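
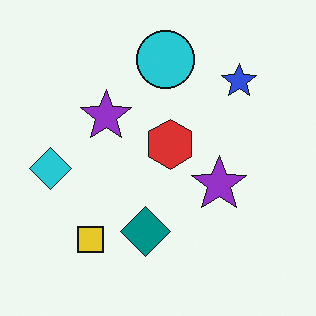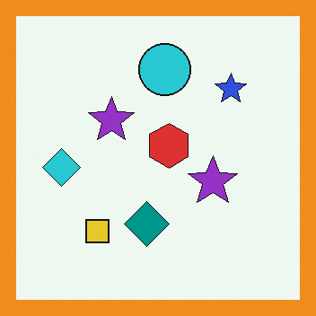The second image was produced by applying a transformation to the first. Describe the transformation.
The second image is the first framed with a orange border.

A solid orange frame runs around the edge of the second image, with the content slightly shrunk inside it.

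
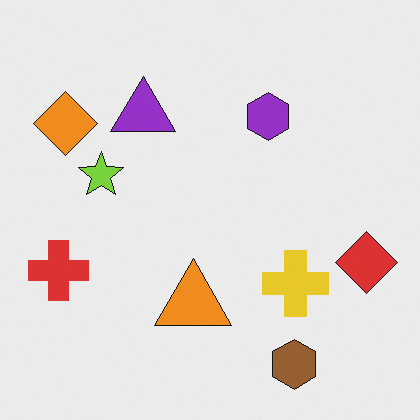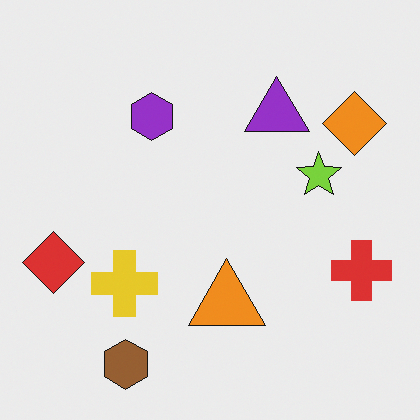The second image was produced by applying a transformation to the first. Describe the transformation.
Flipped horizontally (left ↔ right).

The red diamond is in the right of the first image and the left of the second — shapes on opposite sides of the vertical midline have swapped in a mirror flip.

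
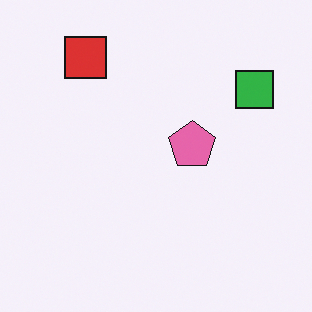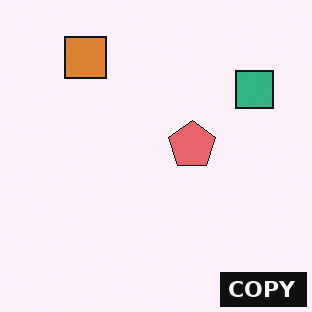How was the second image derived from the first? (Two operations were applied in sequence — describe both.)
This is the original image hue-shifted slightly, then watermarked with the text "COPY" in the lower-right corner.

Every shape's color has rotated by the same amount around the hue wheel — a uniform hue shift. A dark label reading "COPY" appears in the lower-right corner.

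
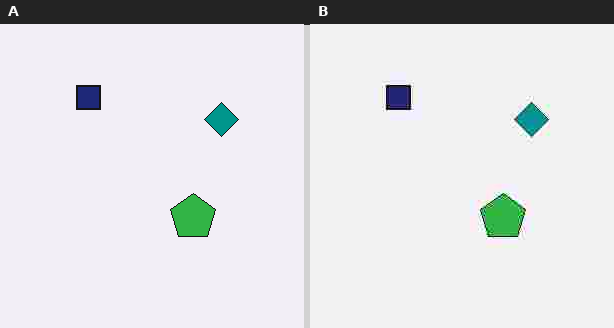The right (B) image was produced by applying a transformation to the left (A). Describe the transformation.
Degraded with heavy JPEG compression.

Blocky 8×8 compression artifacts appear around shape edges and the flat background shows ringing — characteristic JPEG degradation.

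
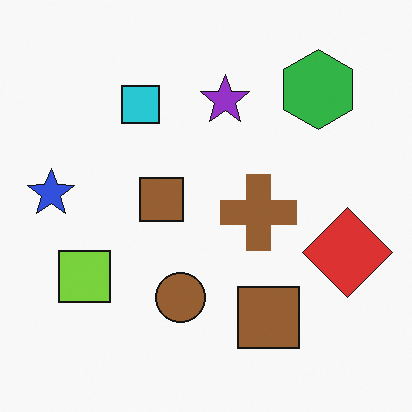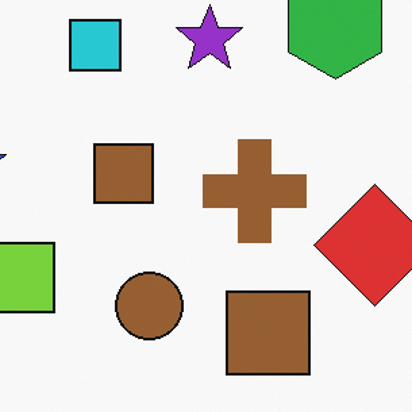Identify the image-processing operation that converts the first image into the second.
The transformation is: cropped to a modestly smaller region and rescaled.

The visible shapes are larger and the field of view is narrower; shapes near the original edges may be partly or wholly outside the frame — a crop-and-rescale.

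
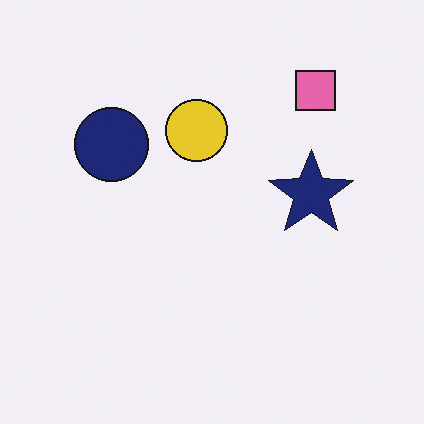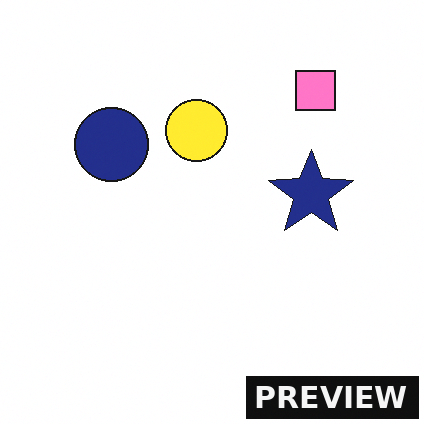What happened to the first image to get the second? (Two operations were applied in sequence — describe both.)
The second image is the first slightly brightened, then watermarked with the text "PREVIEW" in the lower-right corner.

Every pixel — background and shapes alike — is uniformly brightened. A dark label reading "PREVIEW" appears in the lower-right corner.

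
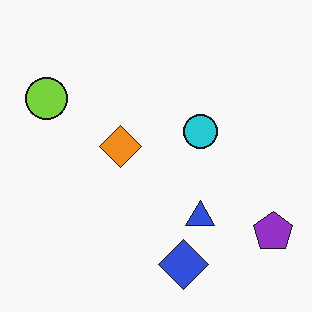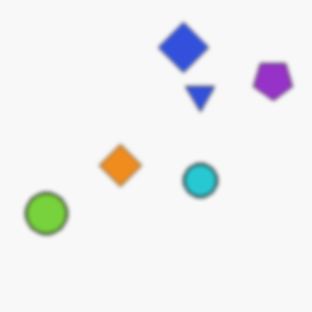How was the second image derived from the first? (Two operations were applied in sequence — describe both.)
The transformation is: flipped vertically (top ↔ bottom), then slightly softened.

The blue diamond is in the bottom of the first image and the top of the second — shapes on opposite sides of the horizontal midline have swapped in a mirror flip. Shape edges and outlines are uniformly softened across the whole image.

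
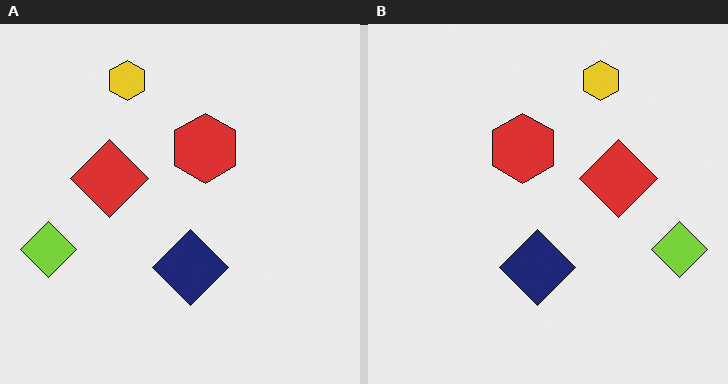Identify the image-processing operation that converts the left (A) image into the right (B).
Flipped horizontally (left ↔ right).

The lime diamond is in the left of the left (A) image and the right of the right (B) — shapes on opposite sides of the vertical midline have swapped in a mirror flip.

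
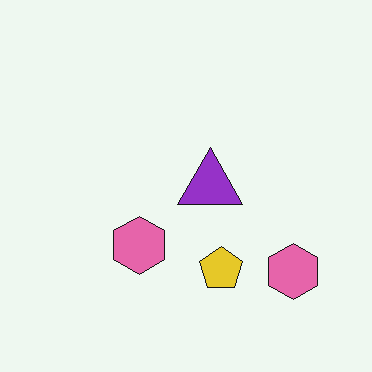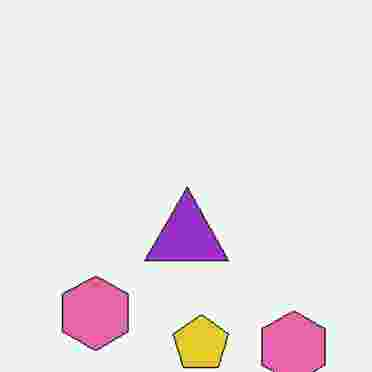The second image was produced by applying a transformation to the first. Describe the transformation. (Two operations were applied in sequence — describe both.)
Cropped slightly and scaled back up, then heavily JPEG-compressed with obvious blocking artifacts.

The visible shapes are larger and the field of view is narrower; shapes near the original edges may be partly or wholly outside the frame — a crop-and-rescale. Blocky 8×8 compression artifacts appear around shape edges and the flat background shows ringing — characteristic JPEG degradation.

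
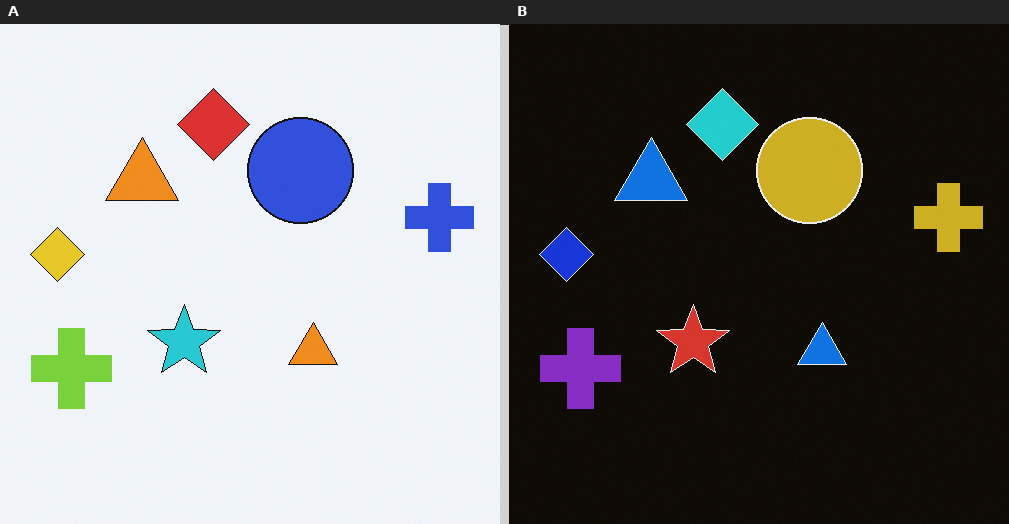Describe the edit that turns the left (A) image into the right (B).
The image was color-inverted (negative).

The light background has become dark and every shape's color is its complement — a photographic negative.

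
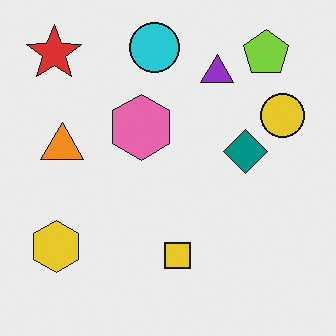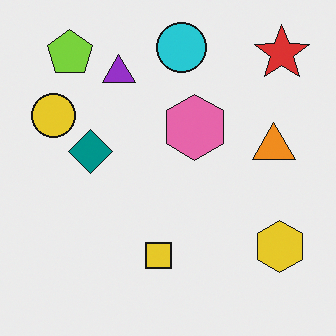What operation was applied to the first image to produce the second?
The transformation is: flipped horizontally (left ↔ right).

The yellow circle is in the right of the first image and the left of the second — shapes on opposite sides of the vertical midline have swapped in a mirror flip.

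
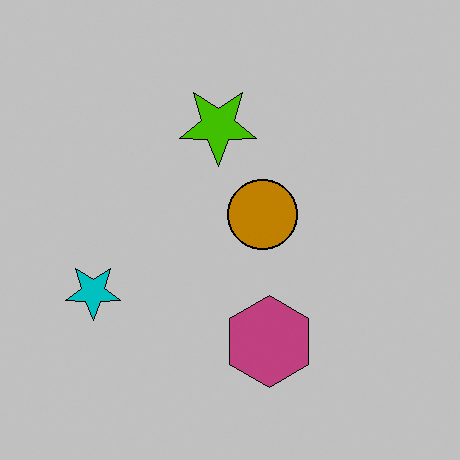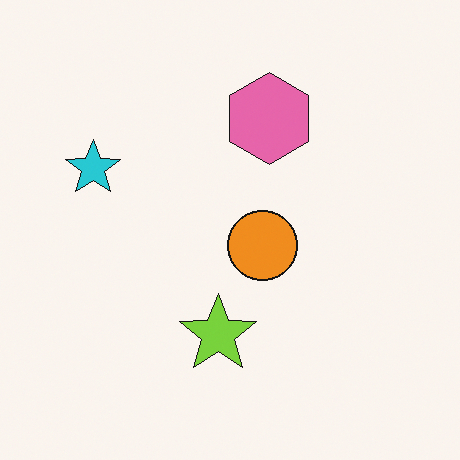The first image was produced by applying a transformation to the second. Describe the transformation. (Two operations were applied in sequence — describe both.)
The image was aggressively posterized, then flipped vertically (top ↔ bottom).

Each flat color has snapped to a coarser quantized level — most visibly, the near-white background has dropped to a flat grey. The pink hexagon is in the top of the second image and the bottom of the first — shapes on opposite sides of the horizontal midline have swapped in a mirror flip.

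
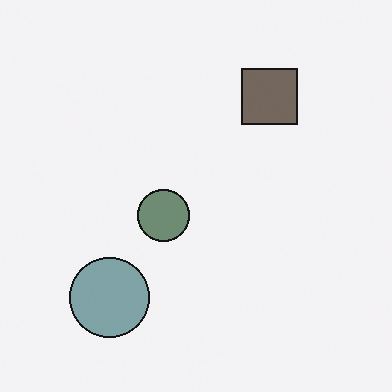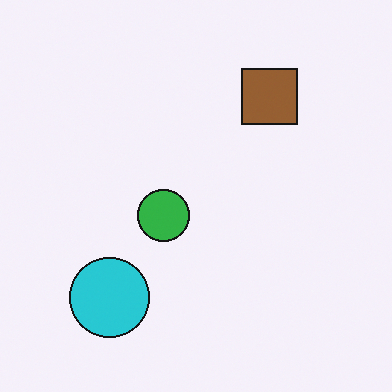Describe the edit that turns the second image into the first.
This is the original image made much more muted (saturation change).

All colors are more muted and greyish — a global saturation change.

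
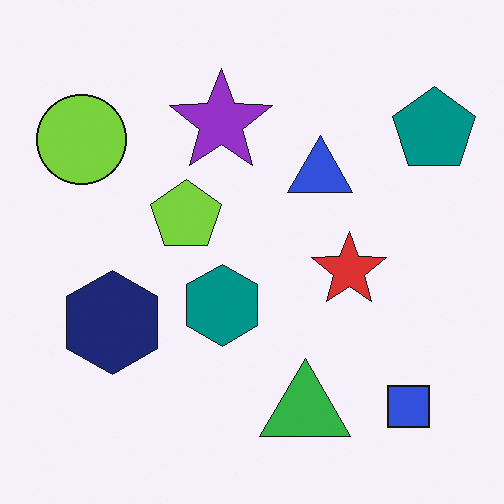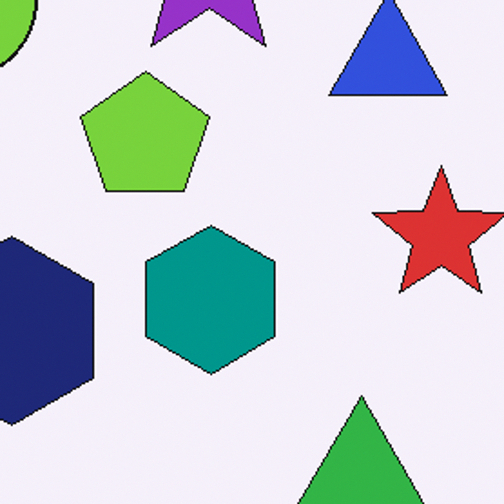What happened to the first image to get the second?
The transformation is: cropped tightly and scaled back up.

The visible shapes are larger and the field of view is narrower; shapes near the original edges may be partly or wholly outside the frame — a crop-and-rescale.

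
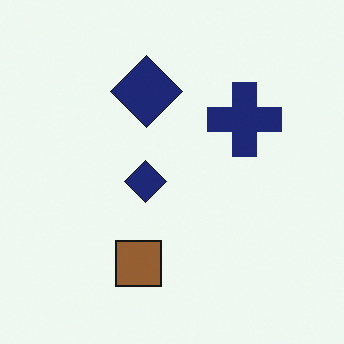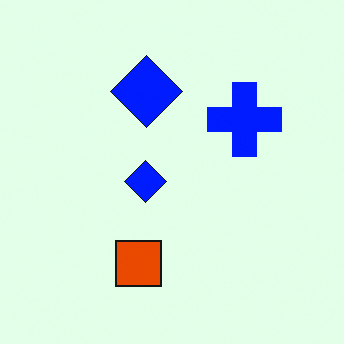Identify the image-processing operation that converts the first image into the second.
This is the original image made much more vivid (saturation change).

All colors are more vivid — a global saturation change.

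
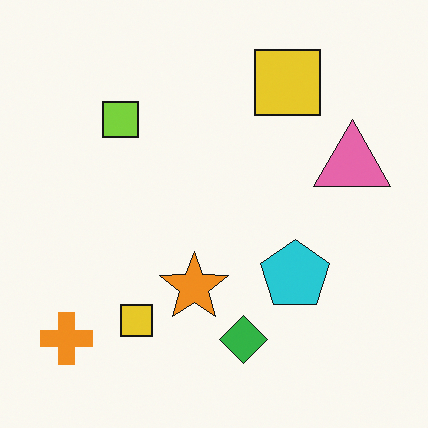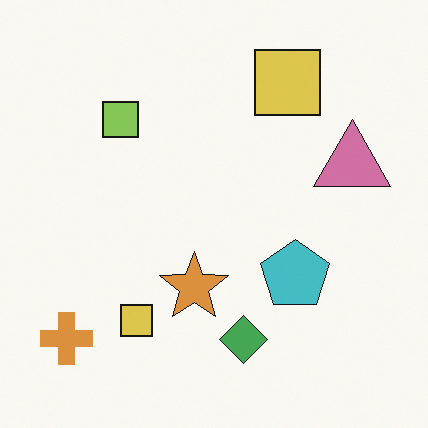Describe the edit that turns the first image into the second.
This is the original image slightly desaturated.

All colors are more muted and greyish — a global saturation change.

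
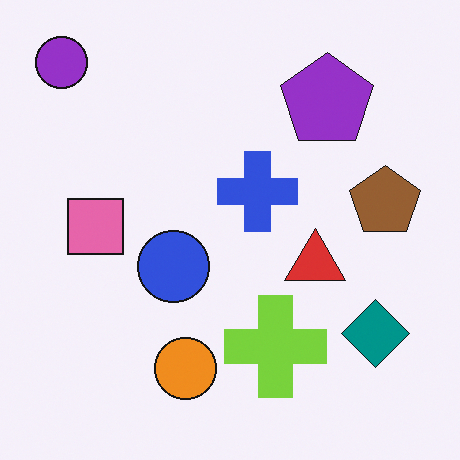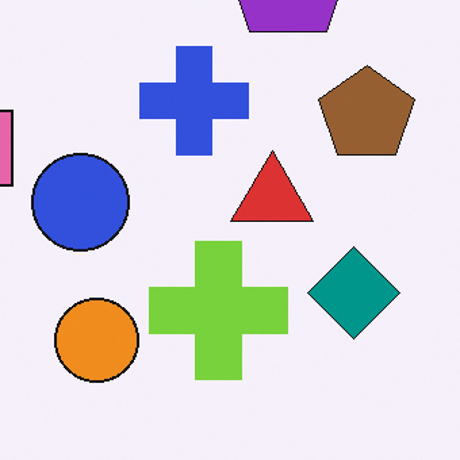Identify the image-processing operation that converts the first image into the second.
Cropped slightly and scaled back up.

The visible shapes are larger and the field of view is narrower; shapes near the original edges may be partly or wholly outside the frame — a crop-and-rescale.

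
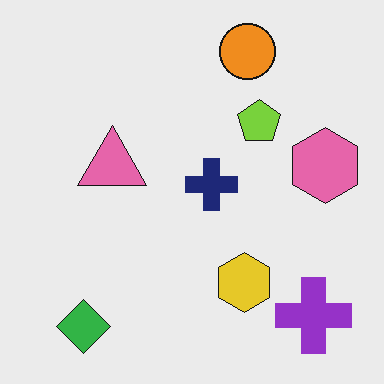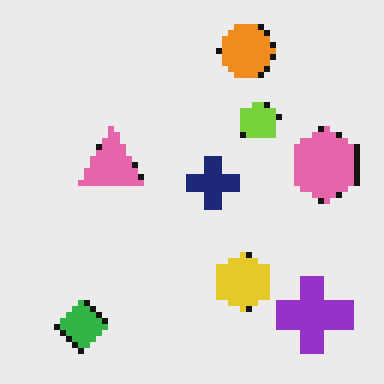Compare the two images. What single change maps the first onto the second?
The transformation is: moderately pixelated.

Shapes are reduced to large square blocks; fine edges and outlines are lost — a downscale-then-upscale (mosaic) effect.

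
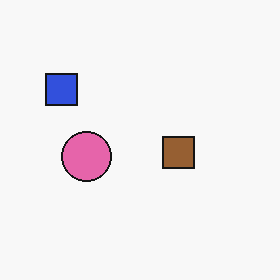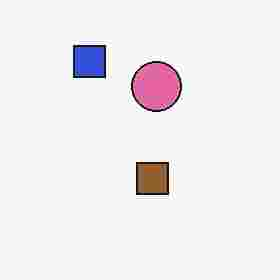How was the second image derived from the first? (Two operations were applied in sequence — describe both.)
The image was transposed (reflected across the top-left ↔ bottom-right diagonal), then degraded with heavy JPEG compression.

Shapes have swapped their row and column positions — what was in the top-right is now in the bottom-left — a diagonal reflection. Blocky 8×8 compression artifacts appear around shape edges and the flat background shows ringing — characteristic JPEG degradation.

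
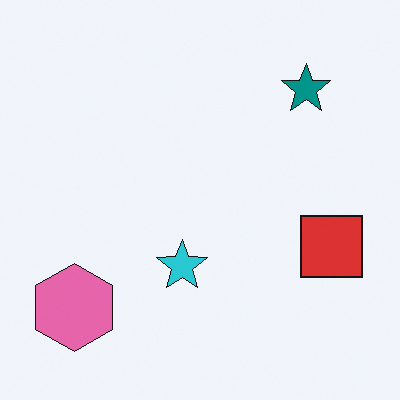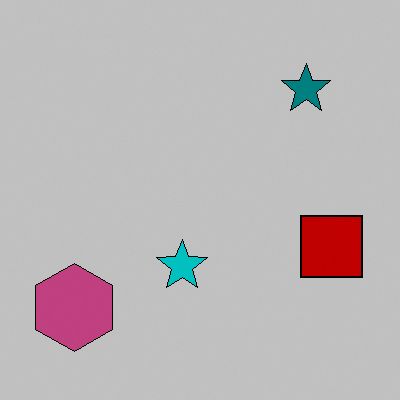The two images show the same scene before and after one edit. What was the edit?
This is the original image heavily posterized to just a handful of flat colors.

Each flat color has snapped to a coarser quantized level — most visibly, the near-white background has dropped to a flat grey.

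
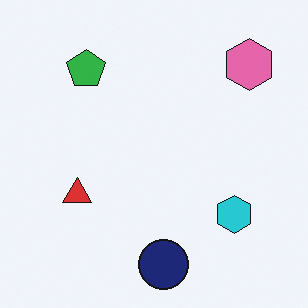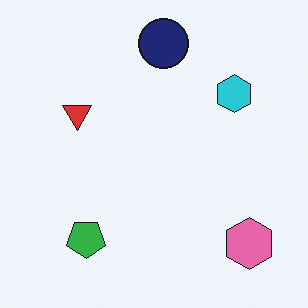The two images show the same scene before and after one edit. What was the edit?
It was flipped vertically (top ↔ bottom).

The navy circle is in the bottom of the first image and the top of the second — shapes on opposite sides of the horizontal midline have swapped in a mirror flip.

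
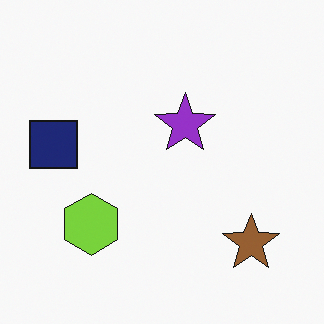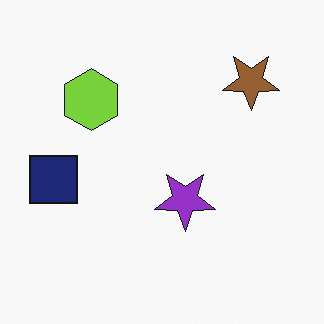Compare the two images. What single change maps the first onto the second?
The transformation is: flipped vertically (top ↔ bottom).

The brown star is in the bottom-right of the first image and the top-right of the second — shapes on opposite sides of the horizontal midline have swapped in a mirror flip.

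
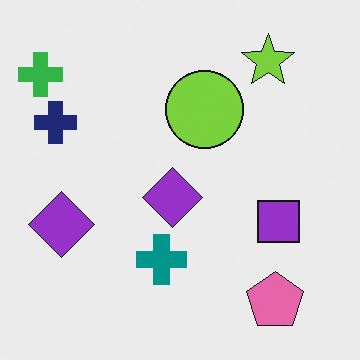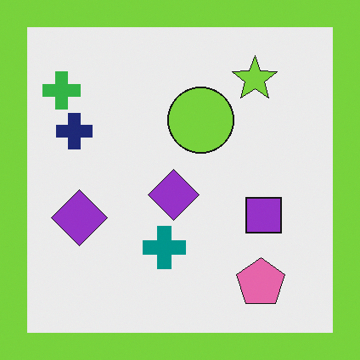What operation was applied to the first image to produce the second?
The second image is the first framed with a lime border.

A solid lime frame runs around the edge of the second image, with the content slightly shrunk inside it.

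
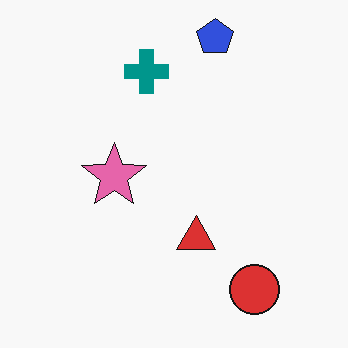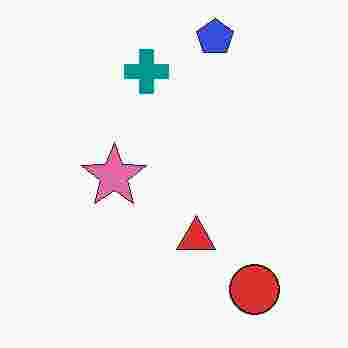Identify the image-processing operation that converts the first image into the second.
Degraded with heavy JPEG compression.

Blocky 8×8 compression artifacts appear around shape edges and the flat background shows ringing — characteristic JPEG degradation.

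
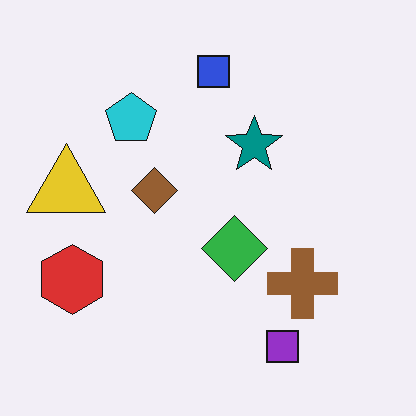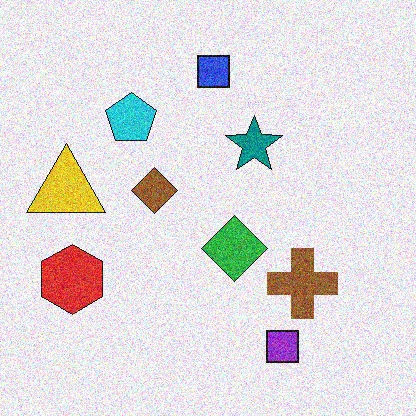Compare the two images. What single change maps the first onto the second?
The second image is the first degraded with strong gaussian noise.

Random speckle covers the whole image, including the flat background.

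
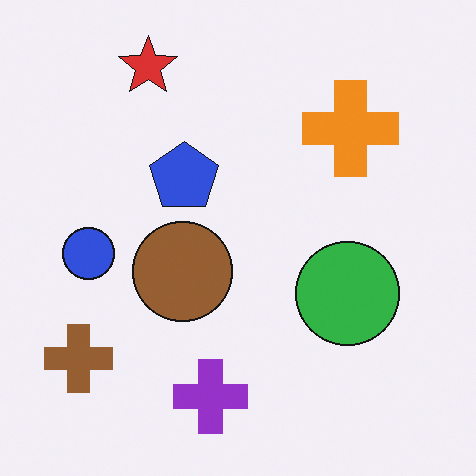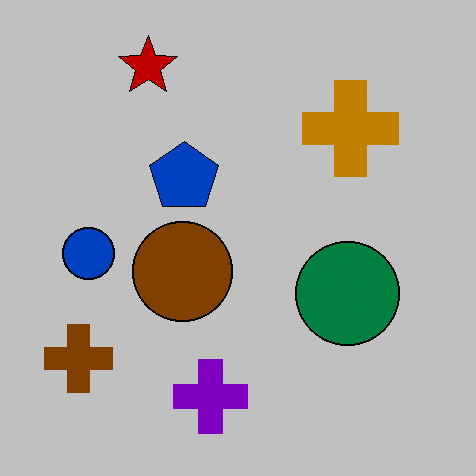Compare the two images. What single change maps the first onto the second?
The transformation is: heavily posterized to just a handful of flat colors.

Each flat color has snapped to a coarser quantized level — most visibly, the near-white background has dropped to a flat grey.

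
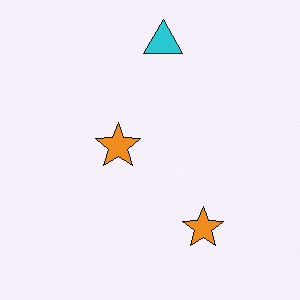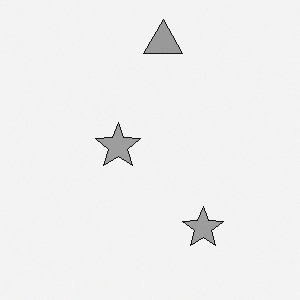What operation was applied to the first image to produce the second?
The image was converted to grayscale.

All color is removed — every shape is now a shade of grey.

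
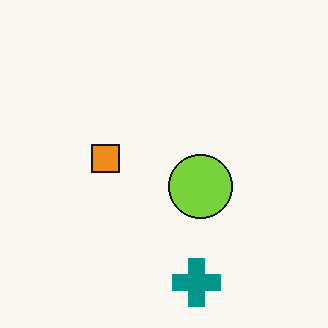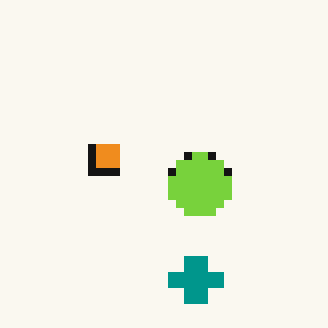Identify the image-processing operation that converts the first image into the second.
The transformation is: moderately pixelated.

Shapes are reduced to large square blocks; fine edges and outlines are lost — a downscale-then-upscale (mosaic) effect.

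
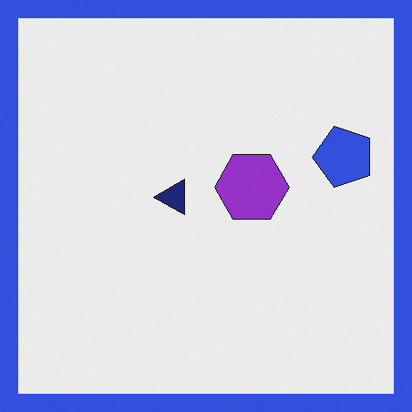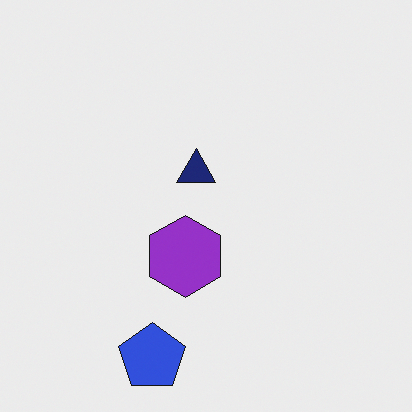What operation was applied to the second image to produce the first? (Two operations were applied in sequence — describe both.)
Transposed (reflected across the top-left ↔ bottom-right diagonal), then framed with a blue border.

Shapes have swapped their row and column positions — what was in the top-right is now in the bottom-left — a diagonal reflection. A solid blue frame runs around the edge of the first image, with the content slightly shrunk inside it.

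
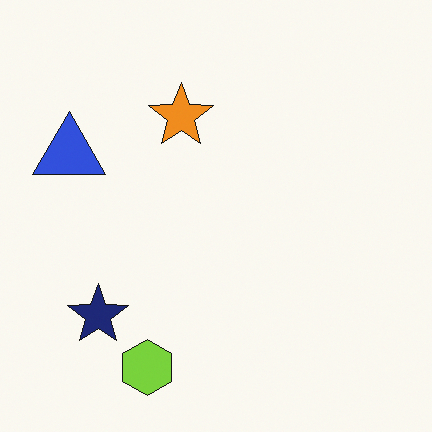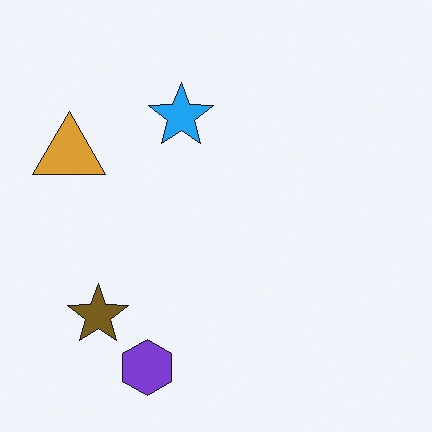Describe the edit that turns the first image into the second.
The image was hue-shifted through roughly half the color wheel.

Every shape's color has rotated by the same amount around the hue wheel — a uniform hue shift.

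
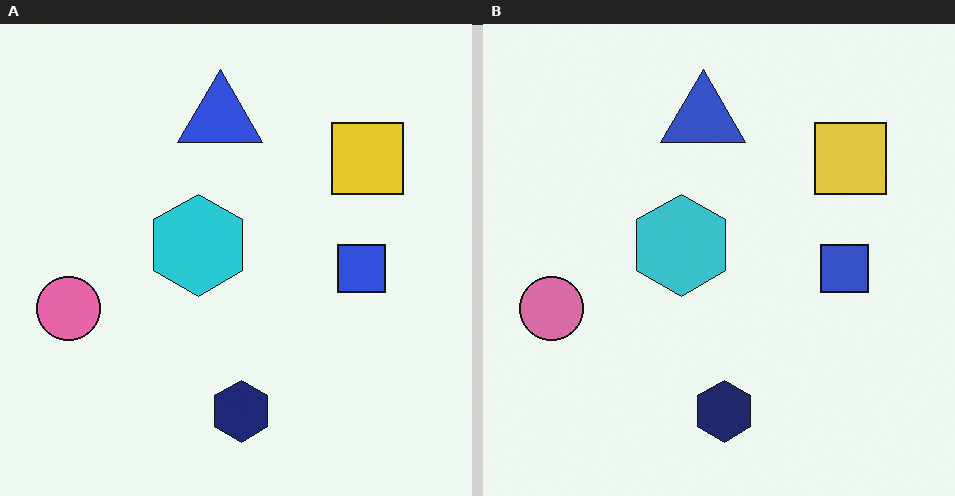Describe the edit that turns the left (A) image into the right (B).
This is the original image slightly desaturated.

All colors are more muted and greyish — a global saturation change.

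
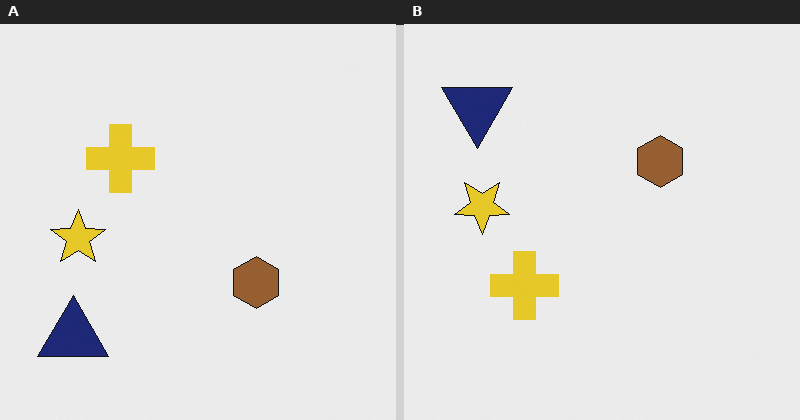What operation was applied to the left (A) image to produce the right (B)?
The right (B) image is the left (A) flipped vertically (top ↔ bottom).

The navy triangle is in the bottom-left of the left (A) image and the top-left of the right (B) — shapes on opposite sides of the horizontal midline have swapped in a mirror flip.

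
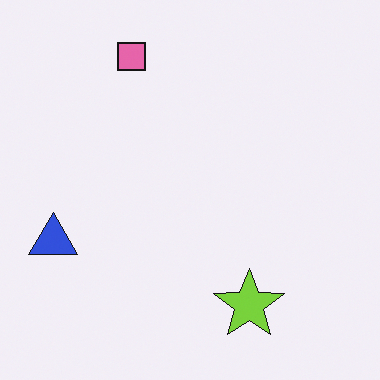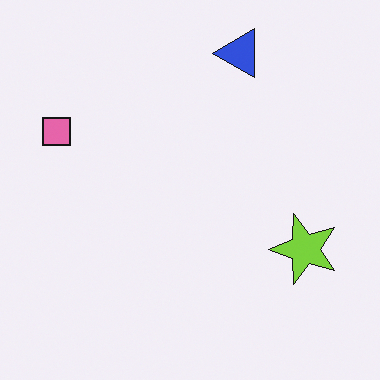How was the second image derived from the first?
It was transposed (reflected across the top-left ↔ bottom-right diagonal).

Shapes have swapped their row and column positions — what was in the top-right is now in the bottom-left — a diagonal reflection.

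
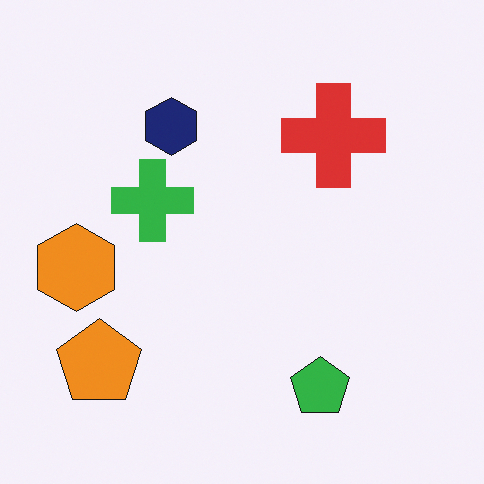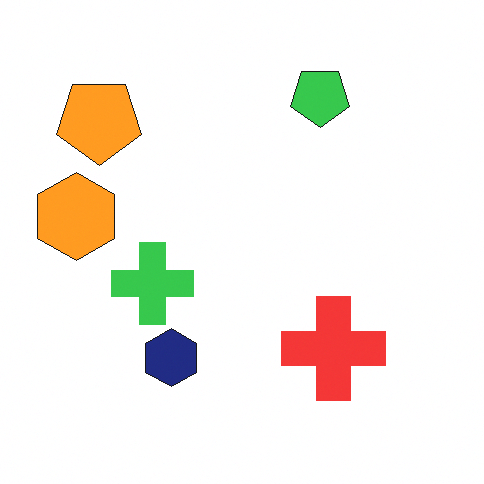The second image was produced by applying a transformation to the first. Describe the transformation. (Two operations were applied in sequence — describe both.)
The transformation is: flipped vertically (top ↔ bottom), then slightly brightened.

The green pentagon is in the bottom of the first image and the top of the second — shapes on opposite sides of the horizontal midline have swapped in a mirror flip. Every pixel — background and shapes alike — is uniformly brightened.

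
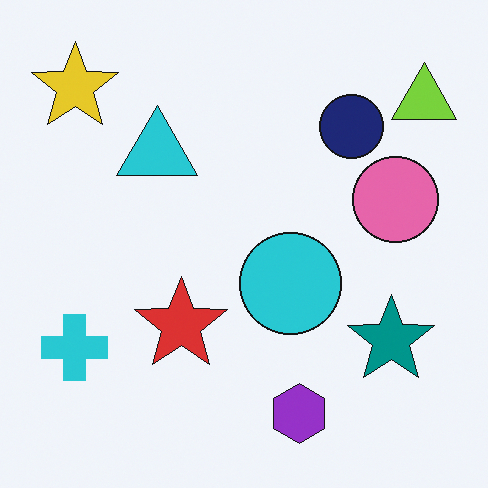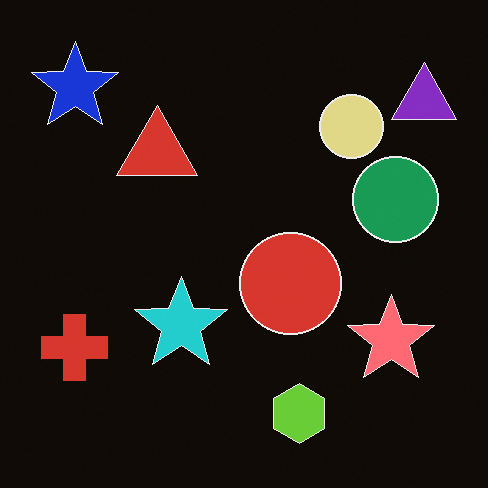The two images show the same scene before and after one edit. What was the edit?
It was color-inverted (negative).

The light background has become dark and every shape's color is its complement — a photographic negative.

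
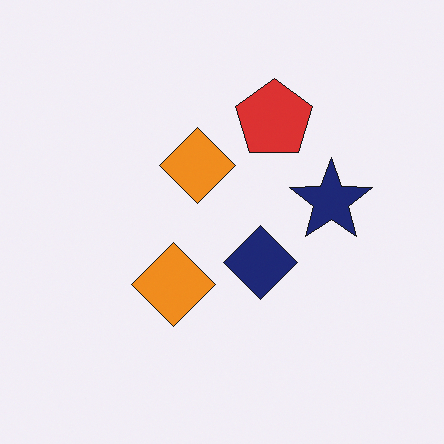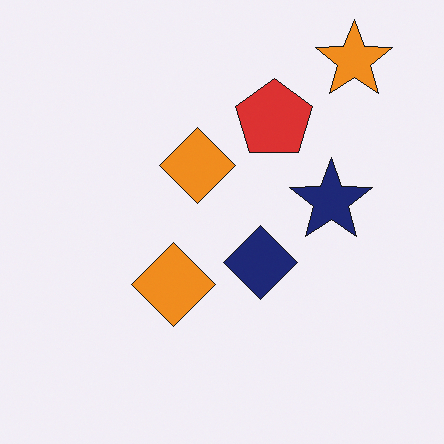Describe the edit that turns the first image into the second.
The transformation is: overlaid with an additional orange star.

An orange star appears in the second image that is absent from the first.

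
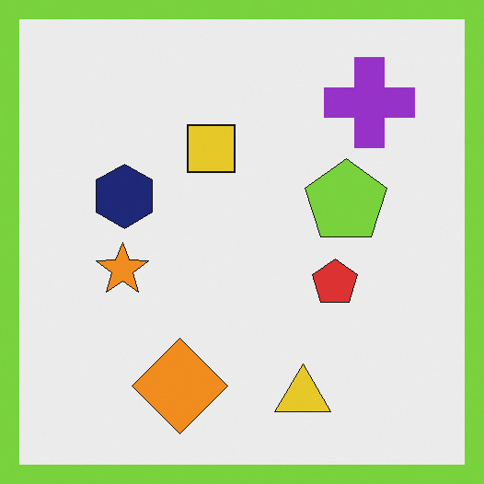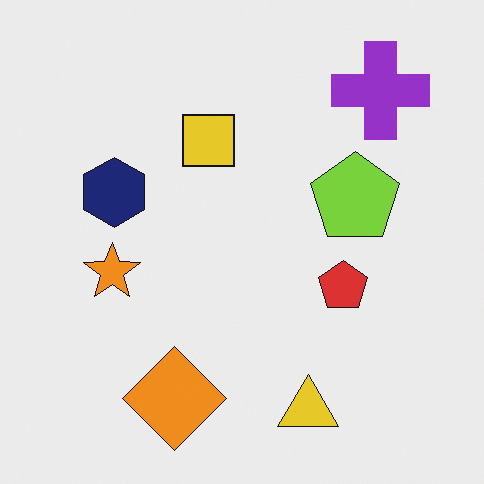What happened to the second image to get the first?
The transformation is: framed with a lime border.

A solid lime frame runs around the edge of the first image, with the content slightly shrunk inside it.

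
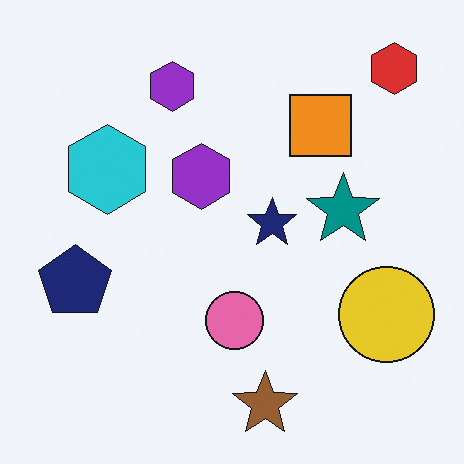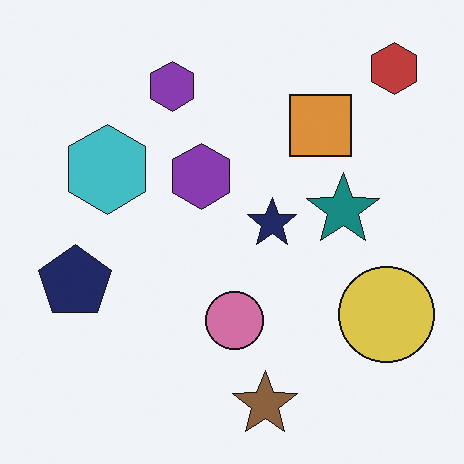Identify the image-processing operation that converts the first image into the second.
The second image is the first slightly desaturated.

All colors are more muted and greyish — a global saturation change.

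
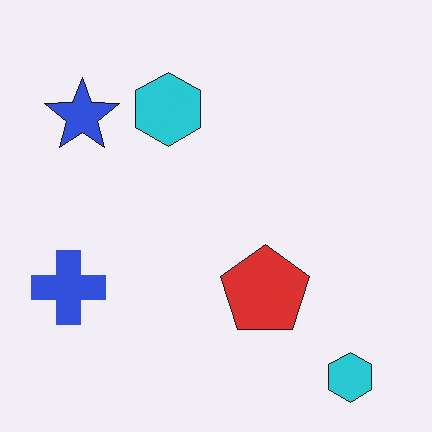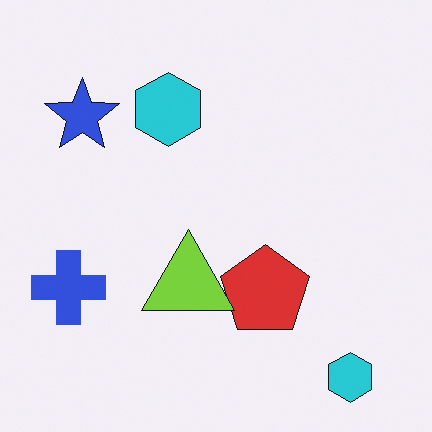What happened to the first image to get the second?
The transformation is: overlaid with an additional lime triangle.

A lime triangle appears in the second image that is absent from the first.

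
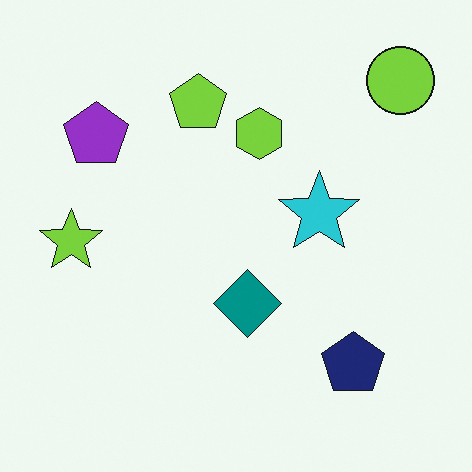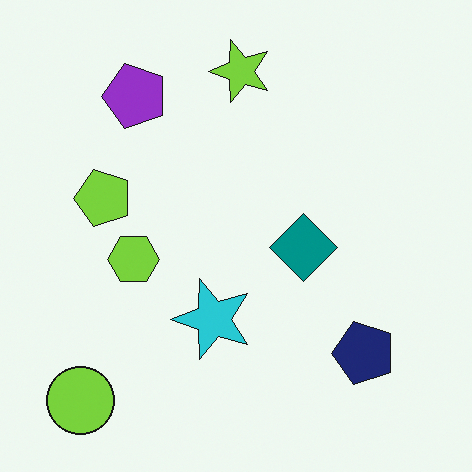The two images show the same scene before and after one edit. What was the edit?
It was transposed (reflected across the top-left ↔ bottom-right diagonal).

Shapes have swapped their row and column positions — what was in the top-right is now in the bottom-left — a diagonal reflection.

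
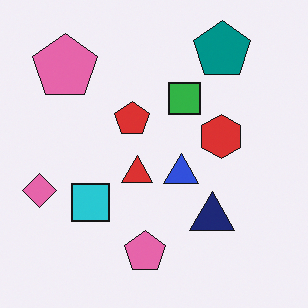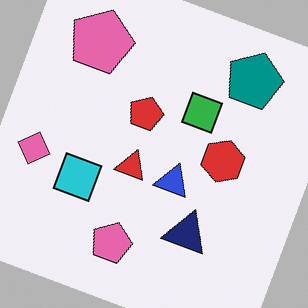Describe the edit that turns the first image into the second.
Rotated clockwise by a moderate amount.

Every shape is tilted by the same angle and the image corners show triangular fill wedges — a whole-image rotation by a non-right angle.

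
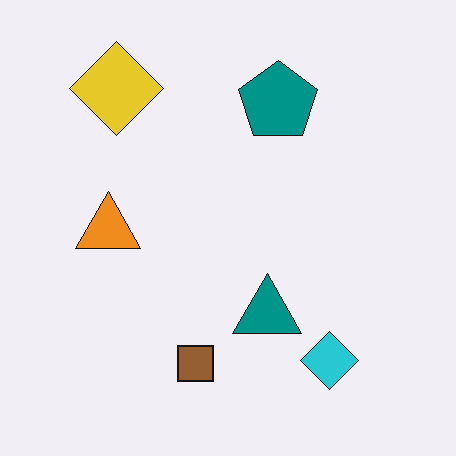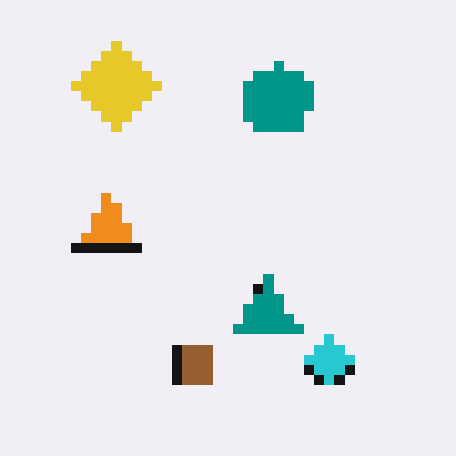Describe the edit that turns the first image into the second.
The image was heavily pixelated into large blocks.

Shapes are reduced to large square blocks; fine edges and outlines are lost — a downscale-then-upscale (mosaic) effect.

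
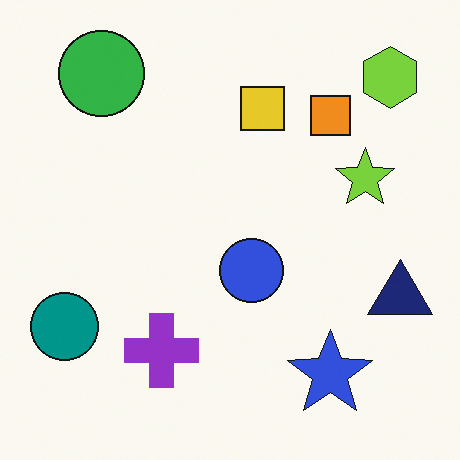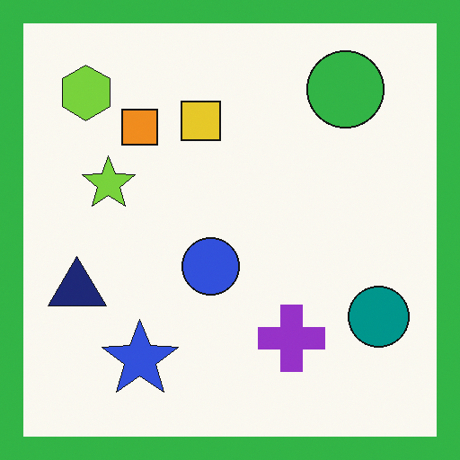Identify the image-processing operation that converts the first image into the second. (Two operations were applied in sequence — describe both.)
The image was flipped horizontally (left ↔ right), then framed with a green border.

The navy triangle is in the right of the first image and the left of the second — shapes on opposite sides of the vertical midline have swapped in a mirror flip. A solid green frame runs around the edge of the second image, with the content slightly shrunk inside it.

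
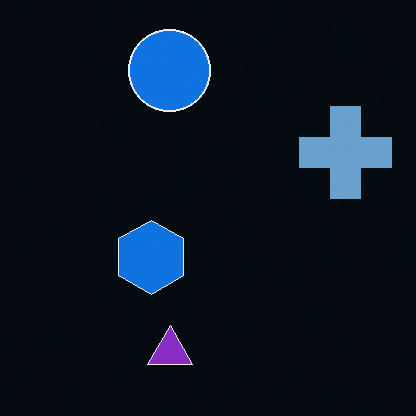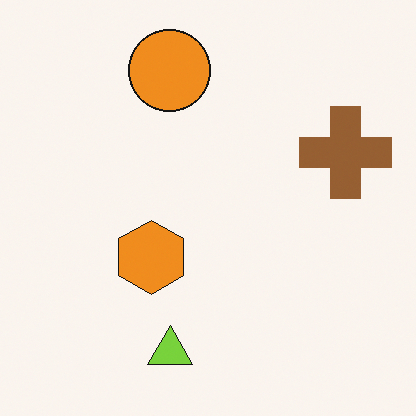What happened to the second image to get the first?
It was color-inverted (negative).

The light background has become dark and every shape's color is its complement — a photographic negative.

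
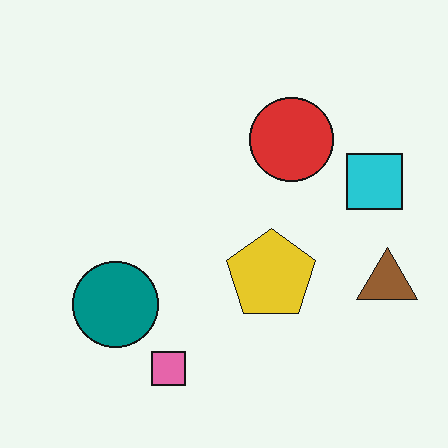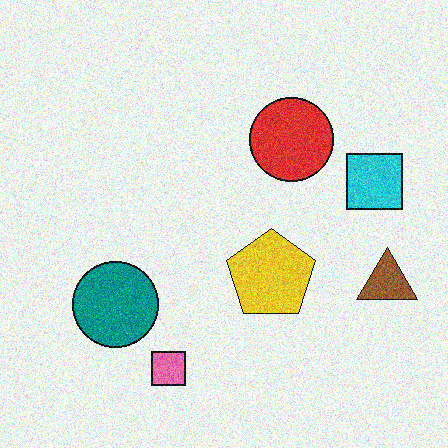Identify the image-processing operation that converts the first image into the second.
The transformation is: degraded with visible gaussian noise.

Random speckle covers the whole image, including the flat background.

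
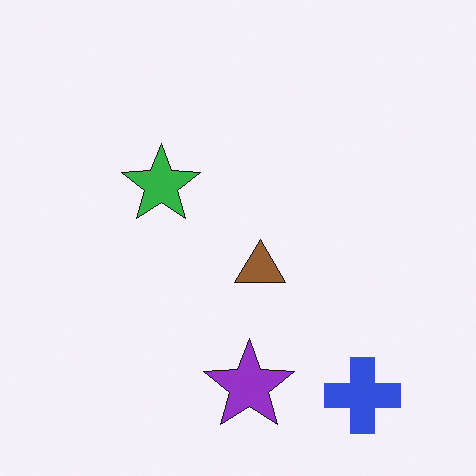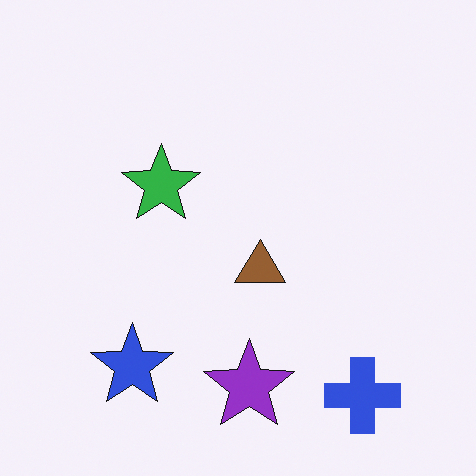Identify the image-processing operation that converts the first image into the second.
It was overlaid with an additional blue star.

A blue star appears in the second image that is absent from the first.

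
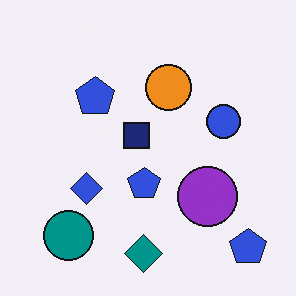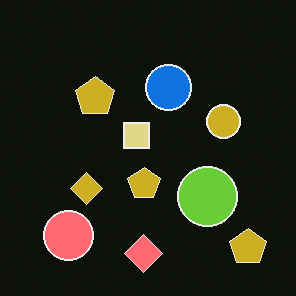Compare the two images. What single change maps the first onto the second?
The transformation is: color-inverted (negative).

The light background has become dark and every shape's color is its complement — a photographic negative.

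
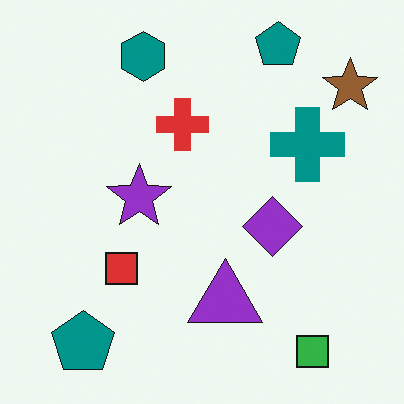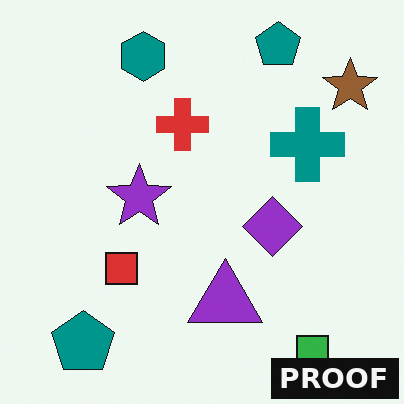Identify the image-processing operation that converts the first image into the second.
The image was watermarked with the text "PROOF" in the lower-right corner.

A dark label reading "PROOF" appears in the lower-right corner.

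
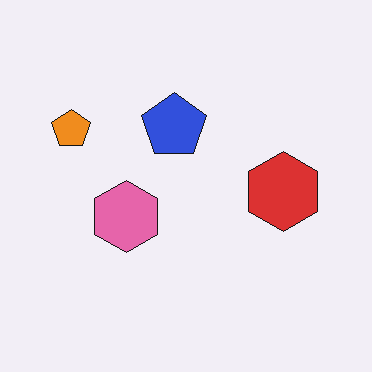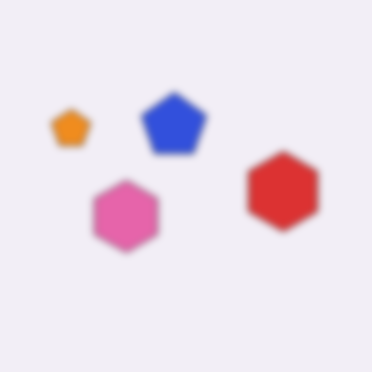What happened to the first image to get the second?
Moderately blurred.

Shape edges and outlines are uniformly softened across the whole image.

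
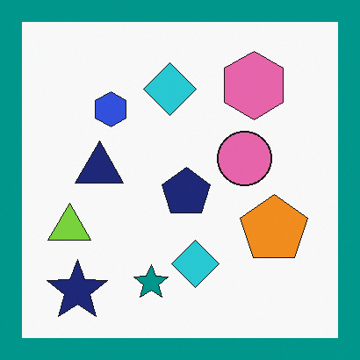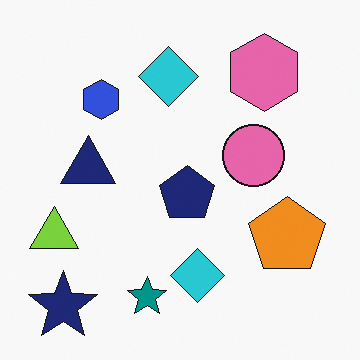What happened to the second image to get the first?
The first image is the second framed with a teal border.

A solid teal frame runs around the edge of the first image, with the content slightly shrunk inside it.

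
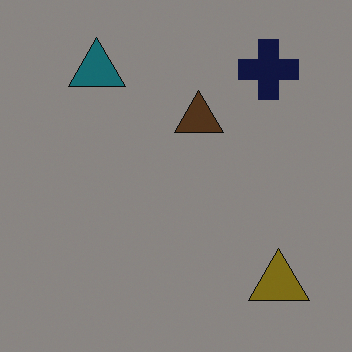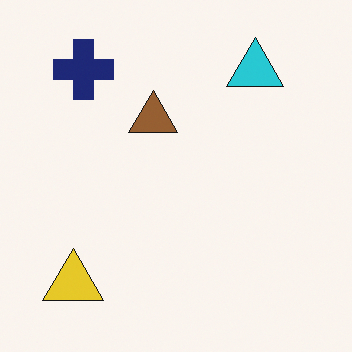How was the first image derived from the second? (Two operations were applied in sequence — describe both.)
The image was flipped horizontally (left ↔ right), then darkened a lot.

The yellow triangle is in the bottom-left of the second image and the bottom-right of the first — shapes on opposite sides of the vertical midline have swapped in a mirror flip. Every pixel — background and shapes alike — is uniformly darkened.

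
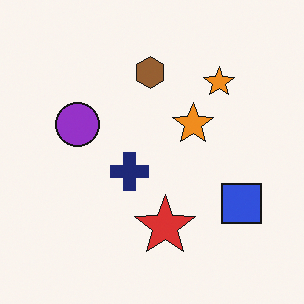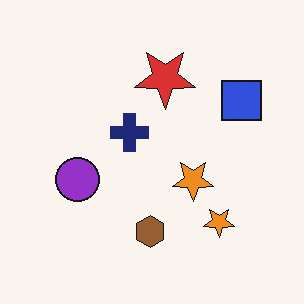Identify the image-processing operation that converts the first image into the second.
The second image is the first flipped vertically (top ↔ bottom).

The brown hexagon is in the top of the first image and the bottom of the second — shapes on opposite sides of the horizontal midline have swapped in a mirror flip.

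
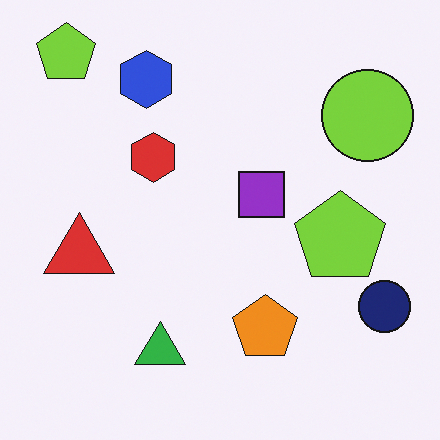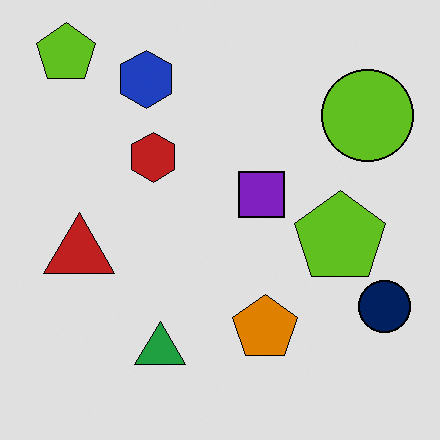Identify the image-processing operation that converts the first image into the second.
Posterized to a reduced palette.

Each flat color has snapped to a coarser quantized level — most visibly, the near-white background has dropped to a flat grey.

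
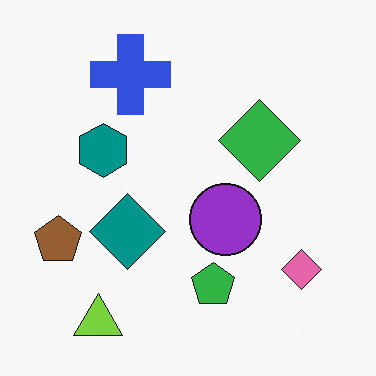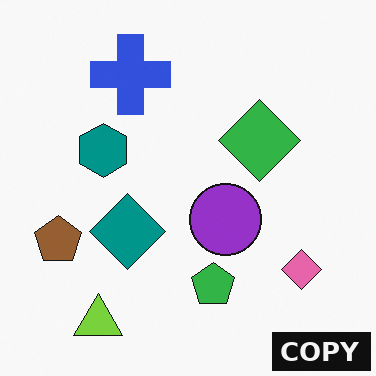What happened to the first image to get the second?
This is the original image watermarked with the text "COPY" in the lower-right corner.

A dark label reading "COPY" appears in the lower-right corner.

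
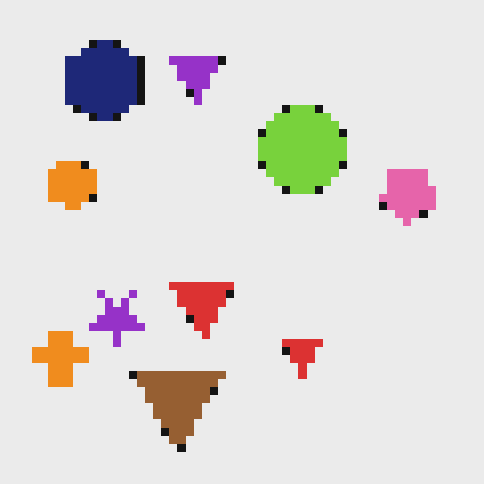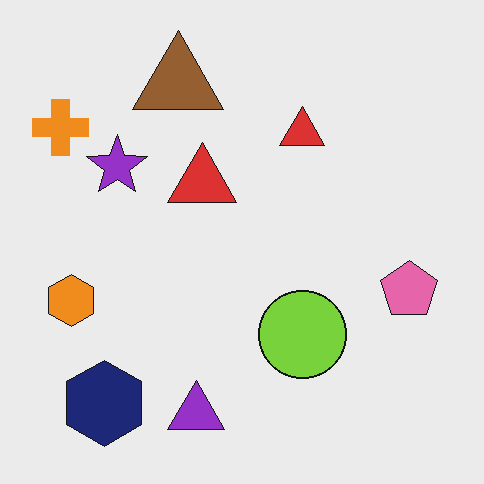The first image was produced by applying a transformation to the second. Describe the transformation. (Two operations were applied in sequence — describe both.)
This is the original image flipped vertically (top ↔ bottom), then pixelated into visible square blocks.

The purple triangle is in the bottom of the second image and the top of the first — shapes on opposite sides of the horizontal midline have swapped in a mirror flip. Shapes are reduced to large square blocks; fine edges and outlines are lost — a downscale-then-upscale (mosaic) effect.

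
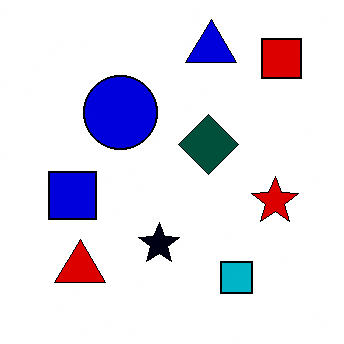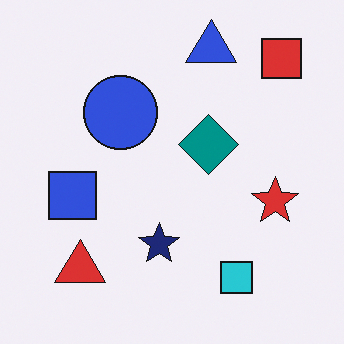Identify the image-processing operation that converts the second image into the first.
It was given much higher contrast.

Tones are pushed away from mid-grey across the whole image — a global contrast change.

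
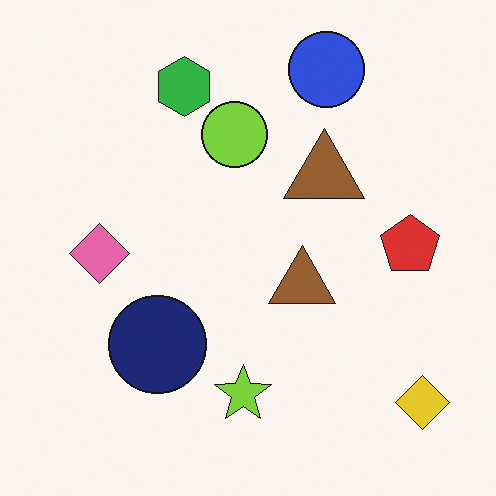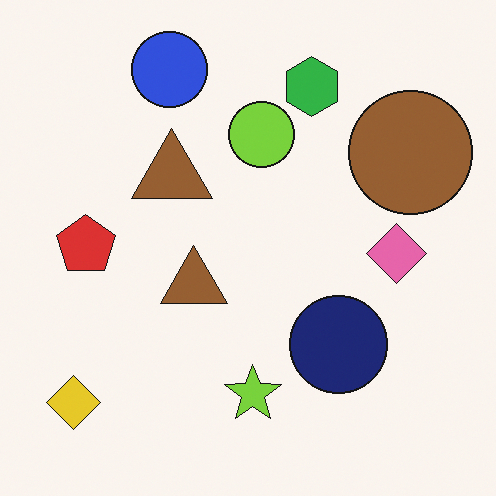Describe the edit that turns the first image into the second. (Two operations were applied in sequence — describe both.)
It was flipped horizontally (left ↔ right), then overlaid with an additional brown circle.

The yellow diamond is in the bottom-right of the first image and the bottom-left of the second — shapes on opposite sides of the vertical midline have swapped in a mirror flip. A brown circle appears in the second image that is absent from the first.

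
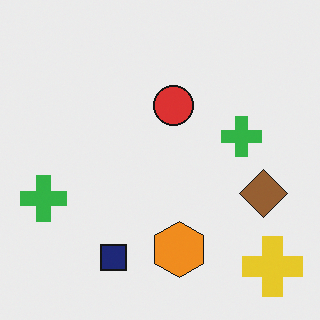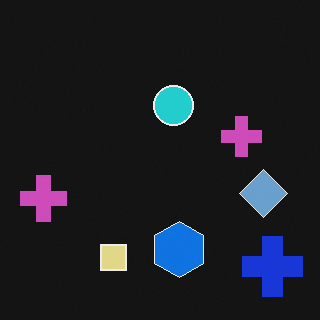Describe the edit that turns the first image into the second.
It was color-inverted (negative).

The light background has become dark and every shape's color is its complement — a photographic negative.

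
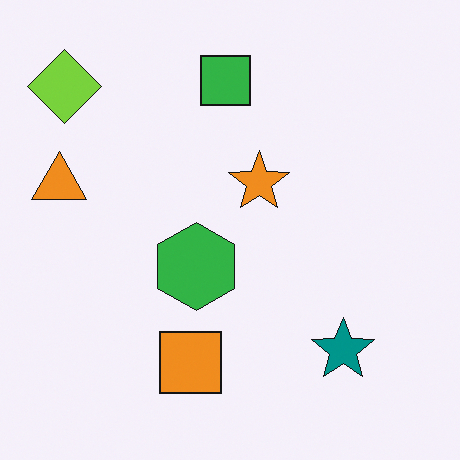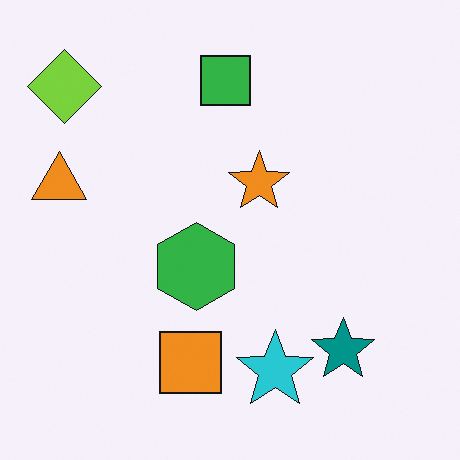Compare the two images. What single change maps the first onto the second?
It was overlaid with an additional cyan star.

A cyan star appears in the second image that is absent from the first.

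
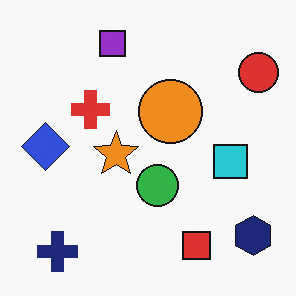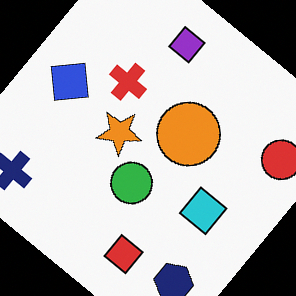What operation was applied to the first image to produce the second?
The transformation is: rotated clockwise by a large amount — several tens of degrees.

Every shape is tilted by the same angle and the image corners show triangular fill wedges — a whole-image rotation by a non-right angle.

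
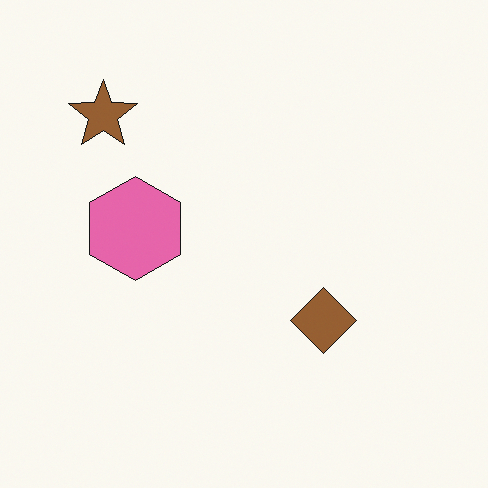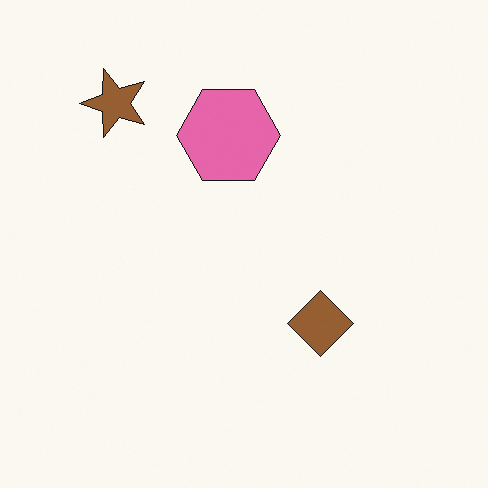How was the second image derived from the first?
The image was transposed (reflected across the top-left ↔ bottom-right diagonal).

Shapes have swapped their row and column positions — what was in the top-right is now in the bottom-left — a diagonal reflection.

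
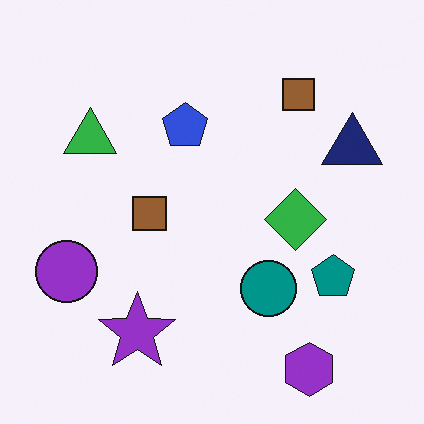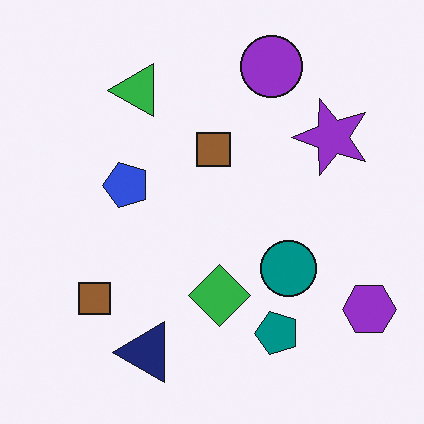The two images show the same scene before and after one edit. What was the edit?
The transformation is: transposed (reflected across the top-left ↔ bottom-right diagonal).

Shapes have swapped their row and column positions — what was in the top-right is now in the bottom-left — a diagonal reflection.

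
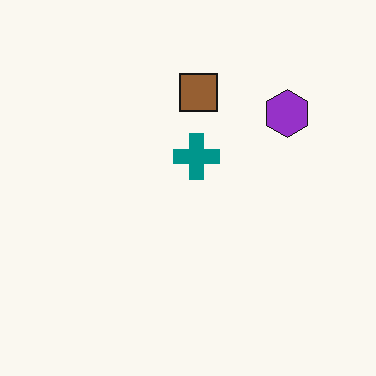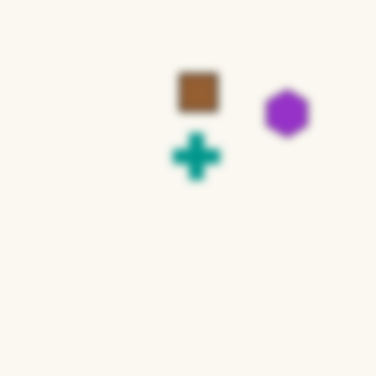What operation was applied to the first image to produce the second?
Noticeably gaussian-blurred.

Shape edges and outlines are uniformly softened across the whole image.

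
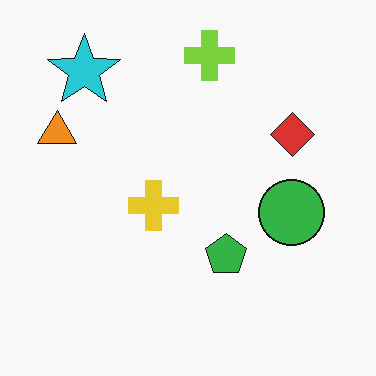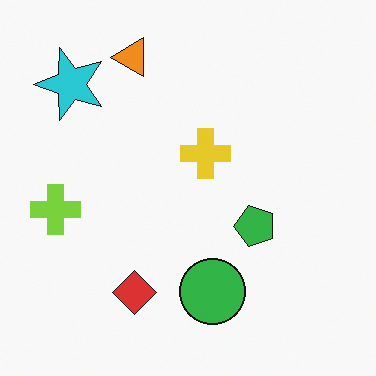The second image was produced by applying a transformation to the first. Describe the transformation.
The transformation is: transposed (reflected across the top-left ↔ bottom-right diagonal).

Shapes have swapped their row and column positions — what was in the top-right is now in the bottom-left — a diagonal reflection.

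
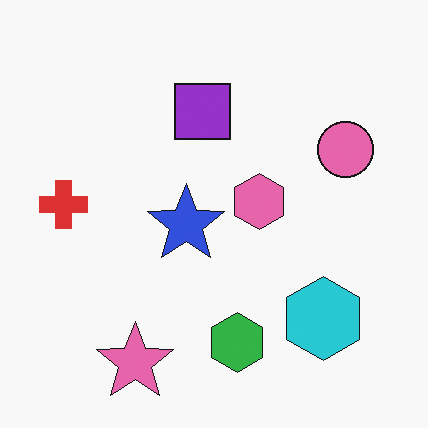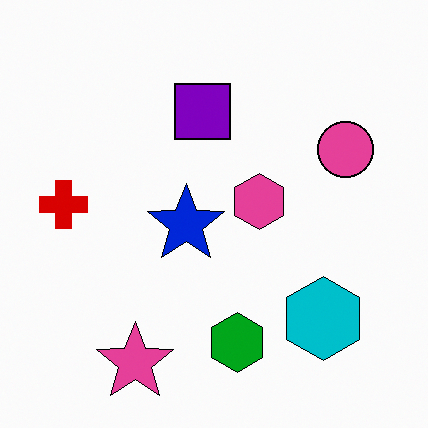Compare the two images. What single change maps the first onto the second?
It was given slightly increased contrast.

Tones are pushed away from mid-grey across the whole image — a global contrast change.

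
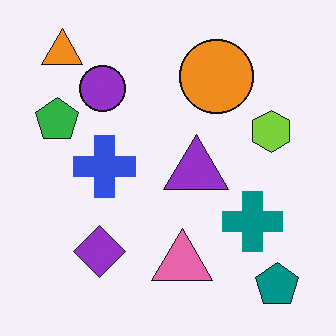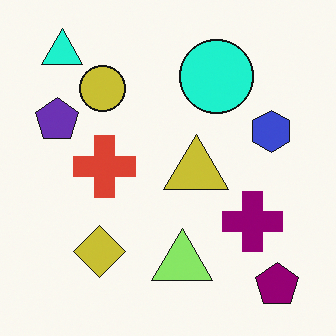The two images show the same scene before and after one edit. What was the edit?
Hue-shifted by a moderate amount.

Every shape's color has rotated by the same amount around the hue wheel — a uniform hue shift.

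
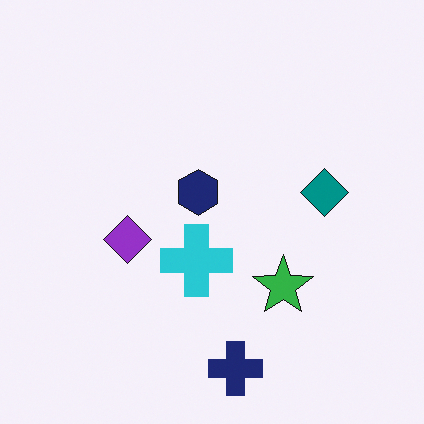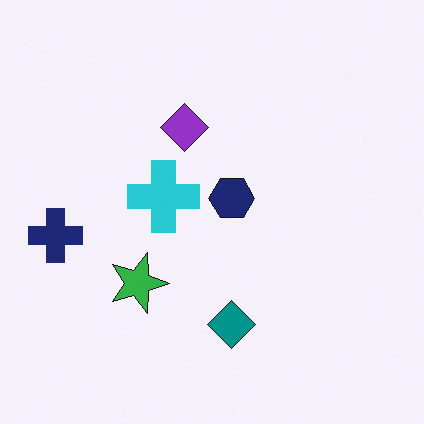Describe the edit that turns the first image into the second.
Rotated 90° clockwise.

The navy cross sits in the bottom of the first image and the left of the second — consistent with a whole-image 90° clockwise rotation.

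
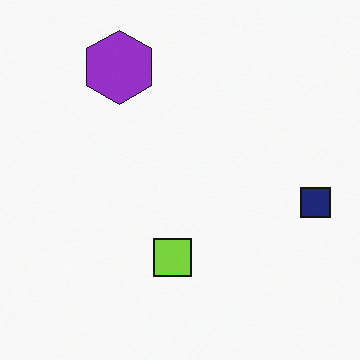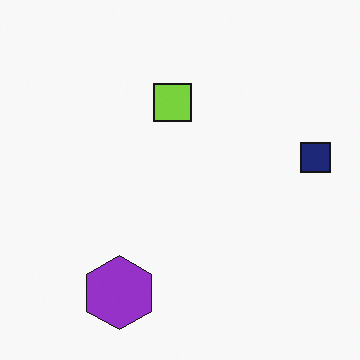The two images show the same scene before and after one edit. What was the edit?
The image was flipped vertically (top ↔ bottom).

The purple hexagon is in the top-left of the first image and the bottom-left of the second — shapes on opposite sides of the horizontal midline have swapped in a mirror flip.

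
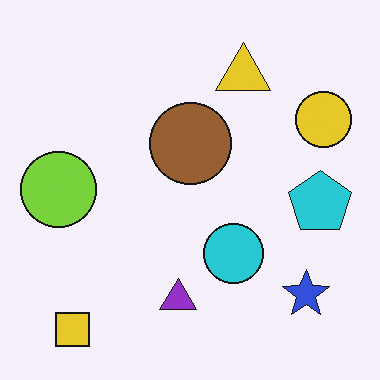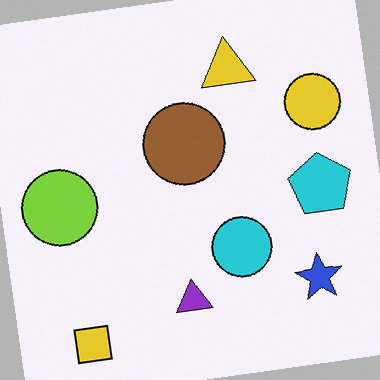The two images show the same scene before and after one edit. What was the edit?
The second image is the first rotated counter-clockwise by a small amount.

Every shape is tilted by the same angle and the image corners show triangular fill wedges — a whole-image rotation by a non-right angle.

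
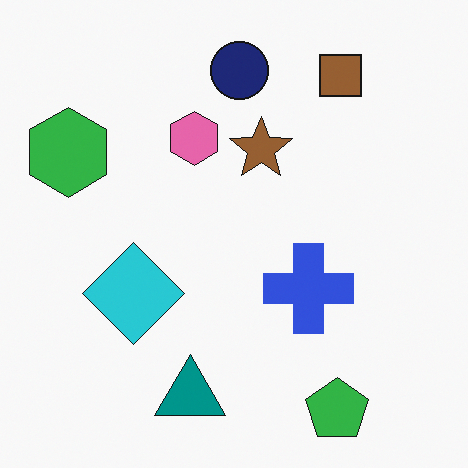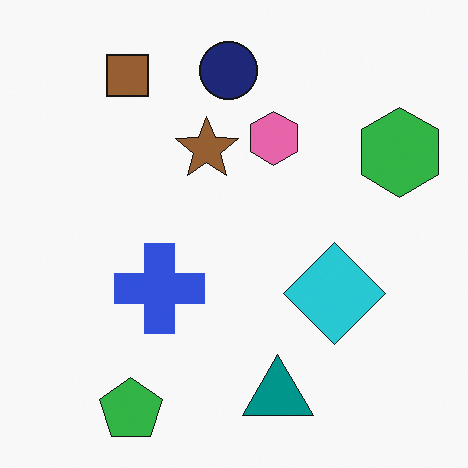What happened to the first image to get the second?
Flipped horizontally (left ↔ right).

The green hexagon is in the top-left of the first image and the top-right of the second — shapes on opposite sides of the vertical midline have swapped in a mirror flip.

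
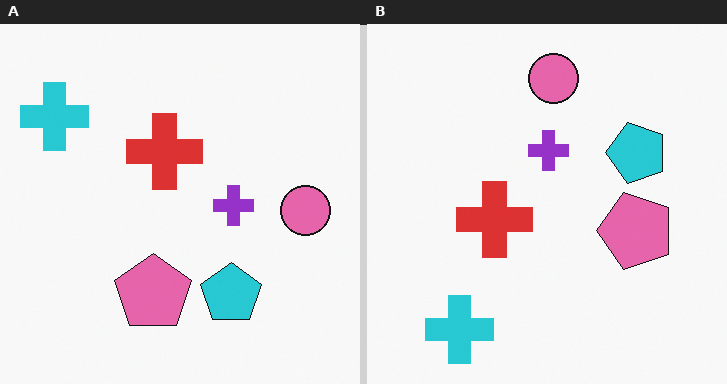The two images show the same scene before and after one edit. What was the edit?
This is the original image rotated 90° counter-clockwise.

The cyan cross sits in the top-left of the left (A) image and the bottom-left of the right (B) — consistent with a whole-image 90° counter-clockwise rotation.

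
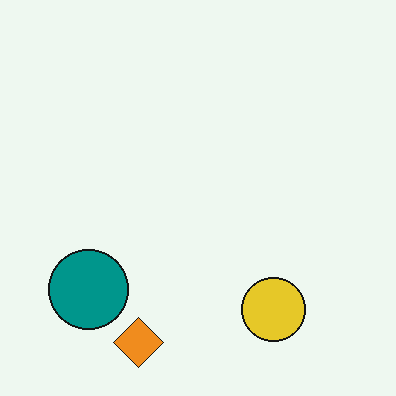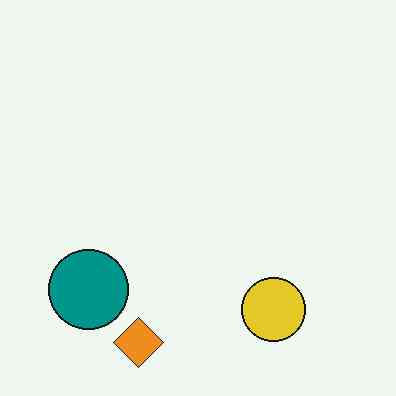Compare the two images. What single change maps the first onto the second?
JPEG-compressed with visible artifacts.

Blocky 8×8 compression artifacts appear around shape edges and the flat background shows ringing — characteristic JPEG degradation.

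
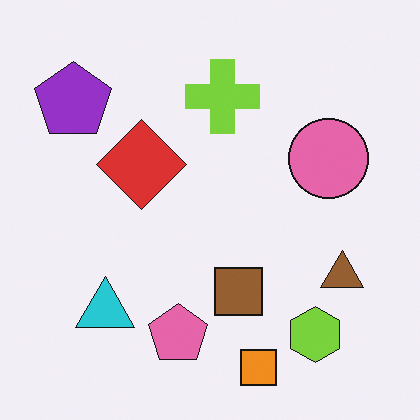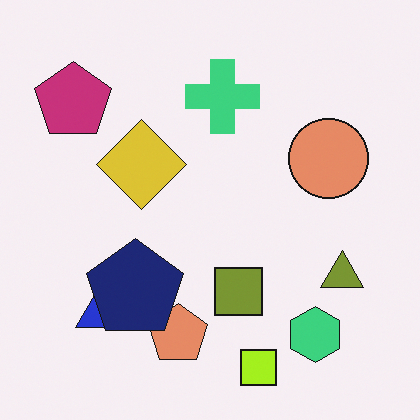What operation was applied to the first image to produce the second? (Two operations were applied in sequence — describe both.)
The image was hue-shifted slightly, then overlaid with an additional navy pentagon.

Every shape's color has rotated by the same amount around the hue wheel — a uniform hue shift. A navy pentagon appears in the second image that is absent from the first.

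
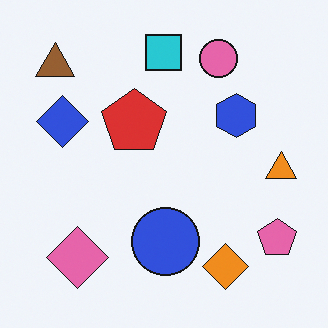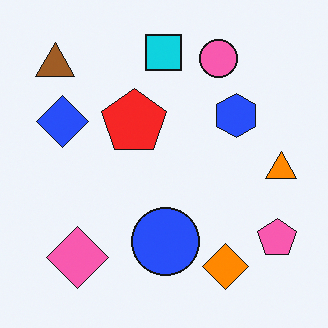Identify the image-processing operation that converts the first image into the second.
This is the original image slightly oversaturated.

All colors are more vivid — a global saturation change.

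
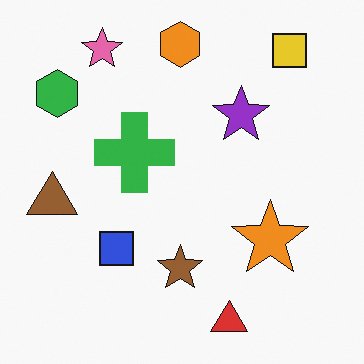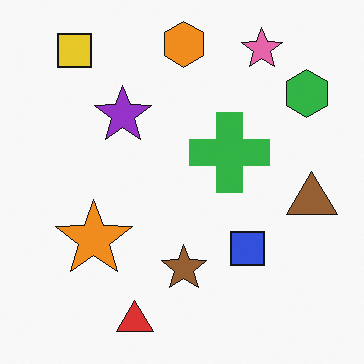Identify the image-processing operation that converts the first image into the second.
This is the original image flipped horizontally (left ↔ right).

The brown triangle is in the left of the first image and the right of the second — shapes on opposite sides of the vertical midline have swapped in a mirror flip.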